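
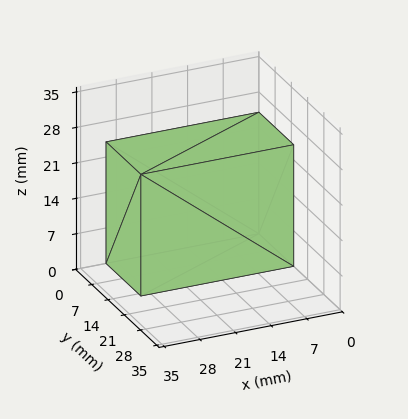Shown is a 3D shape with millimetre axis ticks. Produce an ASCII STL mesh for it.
Reading the render: the shape is a rectangular box, roughly 30 × 15 mm footprint and 24 mm tall (dimensions read to the nearest mm from the axis ticks). For the STL, each face is triangulated and given an outward normal.

solid part
  facet normal 0.0000 0.0000 -1.0000
    outer loop
      vertex 30.0 15.0 0.0
      vertex 30.0 0.0 0.0
      vertex 0.0 0.0 0.0
    endloop
  endfacet
  facet normal 0.0000 0.0000 -1.0000
    outer loop
      vertex 0.0 15.0 0.0
      vertex 30.0 15.0 0.0
      vertex 0.0 0.0 0.0
    endloop
  endfacet
  facet normal 0.0000 0.0000 1.0000
    outer loop
      vertex 0.0 0.0 24.0
      vertex 30.0 0.0 24.0
      vertex 30.0 15.0 24.0
    endloop
  endfacet
  facet normal 0.0000 0.0000 1.0000
    outer loop
      vertex 0.0 0.0 24.0
      vertex 30.0 15.0 24.0
      vertex 0.0 15.0 24.0
    endloop
  endfacet
  facet normal 0.0000 -1.0000 0.0000
    outer loop
      vertex 0.0 0.0 0.0
      vertex 30.0 0.0 0.0
      vertex 30.0 0.0 24.0
    endloop
  endfacet
  facet normal 0.0000 -1.0000 0.0000
    outer loop
      vertex 0.0 0.0 0.0
      vertex 30.0 0.0 24.0
      vertex 0.0 0.0 24.0
    endloop
  endfacet
  facet normal 0.0000 1.0000 0.0000
    outer loop
      vertex 30.0 15.0 24.0
      vertex 30.0 15.0 0.0
      vertex 0.0 15.0 0.0
    endloop
  endfacet
  facet normal 0.0000 1.0000 0.0000
    outer loop
      vertex 0.0 15.0 24.0
      vertex 30.0 15.0 24.0
      vertex 0.0 15.0 0.0
    endloop
  endfacet
  facet normal -1.0000 0.0000 0.0000
    outer loop
      vertex 0.0 15.0 24.0
      vertex 0.0 15.0 0.0
      vertex 0.0 0.0 0.0
    endloop
  endfacet
  facet normal -1.0000 0.0000 0.0000
    outer loop
      vertex 0.0 0.0 24.0
      vertex 0.0 15.0 24.0
      vertex 0.0 0.0 0.0
    endloop
  endfacet
  facet normal 1.0000 0.0000 0.0000
    outer loop
      vertex 30.0 0.0 0.0
      vertex 30.0 15.0 0.0
      vertex 30.0 15.0 24.0
    endloop
  endfacet
  facet normal 1.0000 0.0000 0.0000
    outer loop
      vertex 30.0 0.0 0.0
      vertex 30.0 15.0 24.0
      vertex 30.0 0.0 24.0
    endloop
  endfacet
endsolid part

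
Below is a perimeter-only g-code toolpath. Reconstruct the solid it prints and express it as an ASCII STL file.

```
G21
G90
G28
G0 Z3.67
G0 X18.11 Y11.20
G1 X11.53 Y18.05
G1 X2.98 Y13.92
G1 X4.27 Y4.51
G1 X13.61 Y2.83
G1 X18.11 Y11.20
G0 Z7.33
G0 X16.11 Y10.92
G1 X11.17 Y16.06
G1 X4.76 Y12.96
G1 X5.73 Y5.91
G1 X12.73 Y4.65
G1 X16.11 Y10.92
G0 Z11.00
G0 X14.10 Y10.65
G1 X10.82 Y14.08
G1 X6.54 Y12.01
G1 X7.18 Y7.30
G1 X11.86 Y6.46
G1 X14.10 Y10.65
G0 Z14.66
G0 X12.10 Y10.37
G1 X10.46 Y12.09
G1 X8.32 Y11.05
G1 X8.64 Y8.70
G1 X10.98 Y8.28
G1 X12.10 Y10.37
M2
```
solid part
  facet normal 0.0000 0.0000 -1.0000
    outer loop
      vertex 1.20 14.87 0.00
      vertex 11.89 20.04 0.00
      vertex 20.11 11.47 0.00
    endloop
  endfacet
  facet normal 0.0000 0.0000 -1.0000
    outer loop
      vertex 2.81 3.11 0.00
      vertex 1.20 14.87 0.00
      vertex 20.11 11.47 0.00
    endloop
  endfacet
  facet normal 0.0000 0.0000 -1.0000
    outer loop
      vertex 14.49 1.01 0.00
      vertex 2.81 3.11 0.00
      vertex 20.11 11.47 0.00
    endloop
  endfacet
  facet normal 0.6591 0.6322 0.4072
    outer loop
      vertex 20.11 11.47 0.00
      vertex 11.89 20.04 0.00
      vertex 10.10 10.10 18.33
    endloop
  endfacet
  facet normal -0.3977 0.8223 0.4071
    outer loop
      vertex 11.89 20.04 0.00
      vertex 1.20 14.87 0.00
      vertex 10.10 10.10 18.33
    endloop
  endfacet
  facet normal -0.9049 -0.1239 0.4071
    outer loop
      vertex 1.20 14.87 0.00
      vertex 2.81 3.11 0.00
      vertex 10.10 10.10 18.33
    endloop
  endfacet
  facet normal -0.1616 -0.8990 0.4071
    outer loop
      vertex 2.81 3.11 0.00
      vertex 14.49 1.01 0.00
      vertex 10.10 10.10 18.33
    endloop
  endfacet
  facet normal 0.8046 -0.4323 0.4071
    outer loop
      vertex 14.49 1.01 0.00
      vertex 20.11 11.47 0.00
      vertex 10.10 10.10 18.33
    endloop
  endfacet
endsolid part

The G0 Z moves step by Δz≈3.67 mm. The G1 loops shrink linearly with z, so the solid tapers from its base footprint up to z≈18.3. Closing with a flat bottom cap and the tapered top and triangulating gives 8 facets — a regular 5-sided pyramid, base circumscribed radius ≈ 10.1 mm, apex at z ≈ 18.3 mm.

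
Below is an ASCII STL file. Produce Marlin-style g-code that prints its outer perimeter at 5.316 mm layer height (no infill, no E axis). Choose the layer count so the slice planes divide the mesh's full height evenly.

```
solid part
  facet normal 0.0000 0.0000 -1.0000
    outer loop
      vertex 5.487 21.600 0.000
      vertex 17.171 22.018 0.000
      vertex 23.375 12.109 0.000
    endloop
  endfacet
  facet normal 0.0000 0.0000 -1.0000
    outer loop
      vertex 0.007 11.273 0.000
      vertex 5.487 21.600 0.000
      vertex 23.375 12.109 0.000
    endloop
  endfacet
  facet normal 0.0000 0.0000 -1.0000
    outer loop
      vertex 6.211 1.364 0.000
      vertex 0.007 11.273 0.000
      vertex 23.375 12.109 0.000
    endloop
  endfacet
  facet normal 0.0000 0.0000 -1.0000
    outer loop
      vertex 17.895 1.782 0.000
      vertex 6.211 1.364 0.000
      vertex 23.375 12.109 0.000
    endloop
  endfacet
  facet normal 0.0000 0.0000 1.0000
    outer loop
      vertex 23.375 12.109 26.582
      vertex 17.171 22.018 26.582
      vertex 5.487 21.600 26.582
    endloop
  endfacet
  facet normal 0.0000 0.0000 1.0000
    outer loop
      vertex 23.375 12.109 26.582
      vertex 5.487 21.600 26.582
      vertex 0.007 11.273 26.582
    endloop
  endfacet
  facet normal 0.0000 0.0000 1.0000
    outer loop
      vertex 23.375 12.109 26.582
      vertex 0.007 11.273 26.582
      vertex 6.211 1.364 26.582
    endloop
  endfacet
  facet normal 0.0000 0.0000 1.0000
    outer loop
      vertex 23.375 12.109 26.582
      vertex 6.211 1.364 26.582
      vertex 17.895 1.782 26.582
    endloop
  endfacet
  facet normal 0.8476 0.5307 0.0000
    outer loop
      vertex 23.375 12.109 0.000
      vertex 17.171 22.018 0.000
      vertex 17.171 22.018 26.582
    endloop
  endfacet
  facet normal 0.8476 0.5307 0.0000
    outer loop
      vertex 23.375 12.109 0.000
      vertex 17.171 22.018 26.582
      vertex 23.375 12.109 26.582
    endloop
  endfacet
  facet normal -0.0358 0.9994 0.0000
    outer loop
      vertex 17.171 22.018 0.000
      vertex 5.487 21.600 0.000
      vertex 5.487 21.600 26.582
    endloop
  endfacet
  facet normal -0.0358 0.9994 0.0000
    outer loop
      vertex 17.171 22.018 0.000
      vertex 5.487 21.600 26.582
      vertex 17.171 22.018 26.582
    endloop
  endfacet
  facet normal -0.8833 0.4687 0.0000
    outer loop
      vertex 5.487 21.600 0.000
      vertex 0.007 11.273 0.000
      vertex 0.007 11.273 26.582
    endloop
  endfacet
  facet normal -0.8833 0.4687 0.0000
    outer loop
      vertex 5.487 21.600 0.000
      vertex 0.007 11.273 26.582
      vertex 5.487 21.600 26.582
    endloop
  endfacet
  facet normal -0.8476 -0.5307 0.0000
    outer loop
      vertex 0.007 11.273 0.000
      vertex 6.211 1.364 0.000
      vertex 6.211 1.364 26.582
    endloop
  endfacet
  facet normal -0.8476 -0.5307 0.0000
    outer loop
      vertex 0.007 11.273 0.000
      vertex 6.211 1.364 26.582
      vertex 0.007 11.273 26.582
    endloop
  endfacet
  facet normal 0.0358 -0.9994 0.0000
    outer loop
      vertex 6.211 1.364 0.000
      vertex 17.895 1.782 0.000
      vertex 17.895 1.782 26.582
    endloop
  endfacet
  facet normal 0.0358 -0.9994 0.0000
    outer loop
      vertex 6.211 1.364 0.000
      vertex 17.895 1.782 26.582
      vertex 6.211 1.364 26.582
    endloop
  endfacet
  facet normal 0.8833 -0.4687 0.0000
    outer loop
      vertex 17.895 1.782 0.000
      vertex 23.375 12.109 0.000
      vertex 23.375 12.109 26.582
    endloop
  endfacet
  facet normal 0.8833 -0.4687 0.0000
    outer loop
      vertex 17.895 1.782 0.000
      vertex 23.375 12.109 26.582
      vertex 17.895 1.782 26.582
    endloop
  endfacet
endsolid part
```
; perimeter-only toolpath
G21 ; units = mm
G90 ; absolute positioning
G28 ; home
; layer 1
G0 Z5.316
G0 X23.375 Y12.109
G1 X17.171 Y22.018
G1 X5.487 Y21.600
G1 X0.007 Y11.273
G1 X6.211 Y1.364
G1 X17.895 Y1.782
G1 X23.375 Y12.109
; layer 2
G0 Z10.633
G0 X23.375 Y12.109
G1 X17.171 Y22.018
G1 X5.487 Y21.600
G1 X0.007 Y11.273
G1 X6.211 Y1.364
G1 X17.895 Y1.782
G1 X23.375 Y12.109
; layer 3
G0 Z15.949
G0 X23.375 Y12.109
G1 X17.171 Y22.018
G1 X5.487 Y21.600
G1 X0.007 Y11.273
G1 X6.211 Y1.364
G1 X17.895 Y1.782
G1 X23.375 Y12.109
; layer 4
G0 Z21.266
G0 X23.375 Y12.109
G1 X17.171 Y22.018
G1 X5.487 Y21.600
G1 X0.007 Y11.273
G1 X6.211 Y1.364
G1 X17.895 Y1.782
G1 X23.375 Y12.109
; layer 5
G0 Z26.582
G0 X23.375 Y12.109
G1 X17.171 Y22.018
G1 X5.487 Y21.600
G1 X0.007 Y11.273
G1 X6.211 Y1.364
G1 X17.895 Y1.782
G1 X23.375 Y12.109
M2 ; end

The solid is a regular 6-sided prism (a cylinder approximated with 6 flat sides), circumscribed radius ≈ 11.7 mm, height ≈ 26.6 mm. Slicing at Δz = 5.316 mm — 5 equal slices spanning the solid's height, so layer i sits at z = i·h/5 — gives 5 non-empty perimeters. Each is a 6-segment closed polygon; G0 lifts to the layer z and rapids to the start vertex, then G1 traces the edges.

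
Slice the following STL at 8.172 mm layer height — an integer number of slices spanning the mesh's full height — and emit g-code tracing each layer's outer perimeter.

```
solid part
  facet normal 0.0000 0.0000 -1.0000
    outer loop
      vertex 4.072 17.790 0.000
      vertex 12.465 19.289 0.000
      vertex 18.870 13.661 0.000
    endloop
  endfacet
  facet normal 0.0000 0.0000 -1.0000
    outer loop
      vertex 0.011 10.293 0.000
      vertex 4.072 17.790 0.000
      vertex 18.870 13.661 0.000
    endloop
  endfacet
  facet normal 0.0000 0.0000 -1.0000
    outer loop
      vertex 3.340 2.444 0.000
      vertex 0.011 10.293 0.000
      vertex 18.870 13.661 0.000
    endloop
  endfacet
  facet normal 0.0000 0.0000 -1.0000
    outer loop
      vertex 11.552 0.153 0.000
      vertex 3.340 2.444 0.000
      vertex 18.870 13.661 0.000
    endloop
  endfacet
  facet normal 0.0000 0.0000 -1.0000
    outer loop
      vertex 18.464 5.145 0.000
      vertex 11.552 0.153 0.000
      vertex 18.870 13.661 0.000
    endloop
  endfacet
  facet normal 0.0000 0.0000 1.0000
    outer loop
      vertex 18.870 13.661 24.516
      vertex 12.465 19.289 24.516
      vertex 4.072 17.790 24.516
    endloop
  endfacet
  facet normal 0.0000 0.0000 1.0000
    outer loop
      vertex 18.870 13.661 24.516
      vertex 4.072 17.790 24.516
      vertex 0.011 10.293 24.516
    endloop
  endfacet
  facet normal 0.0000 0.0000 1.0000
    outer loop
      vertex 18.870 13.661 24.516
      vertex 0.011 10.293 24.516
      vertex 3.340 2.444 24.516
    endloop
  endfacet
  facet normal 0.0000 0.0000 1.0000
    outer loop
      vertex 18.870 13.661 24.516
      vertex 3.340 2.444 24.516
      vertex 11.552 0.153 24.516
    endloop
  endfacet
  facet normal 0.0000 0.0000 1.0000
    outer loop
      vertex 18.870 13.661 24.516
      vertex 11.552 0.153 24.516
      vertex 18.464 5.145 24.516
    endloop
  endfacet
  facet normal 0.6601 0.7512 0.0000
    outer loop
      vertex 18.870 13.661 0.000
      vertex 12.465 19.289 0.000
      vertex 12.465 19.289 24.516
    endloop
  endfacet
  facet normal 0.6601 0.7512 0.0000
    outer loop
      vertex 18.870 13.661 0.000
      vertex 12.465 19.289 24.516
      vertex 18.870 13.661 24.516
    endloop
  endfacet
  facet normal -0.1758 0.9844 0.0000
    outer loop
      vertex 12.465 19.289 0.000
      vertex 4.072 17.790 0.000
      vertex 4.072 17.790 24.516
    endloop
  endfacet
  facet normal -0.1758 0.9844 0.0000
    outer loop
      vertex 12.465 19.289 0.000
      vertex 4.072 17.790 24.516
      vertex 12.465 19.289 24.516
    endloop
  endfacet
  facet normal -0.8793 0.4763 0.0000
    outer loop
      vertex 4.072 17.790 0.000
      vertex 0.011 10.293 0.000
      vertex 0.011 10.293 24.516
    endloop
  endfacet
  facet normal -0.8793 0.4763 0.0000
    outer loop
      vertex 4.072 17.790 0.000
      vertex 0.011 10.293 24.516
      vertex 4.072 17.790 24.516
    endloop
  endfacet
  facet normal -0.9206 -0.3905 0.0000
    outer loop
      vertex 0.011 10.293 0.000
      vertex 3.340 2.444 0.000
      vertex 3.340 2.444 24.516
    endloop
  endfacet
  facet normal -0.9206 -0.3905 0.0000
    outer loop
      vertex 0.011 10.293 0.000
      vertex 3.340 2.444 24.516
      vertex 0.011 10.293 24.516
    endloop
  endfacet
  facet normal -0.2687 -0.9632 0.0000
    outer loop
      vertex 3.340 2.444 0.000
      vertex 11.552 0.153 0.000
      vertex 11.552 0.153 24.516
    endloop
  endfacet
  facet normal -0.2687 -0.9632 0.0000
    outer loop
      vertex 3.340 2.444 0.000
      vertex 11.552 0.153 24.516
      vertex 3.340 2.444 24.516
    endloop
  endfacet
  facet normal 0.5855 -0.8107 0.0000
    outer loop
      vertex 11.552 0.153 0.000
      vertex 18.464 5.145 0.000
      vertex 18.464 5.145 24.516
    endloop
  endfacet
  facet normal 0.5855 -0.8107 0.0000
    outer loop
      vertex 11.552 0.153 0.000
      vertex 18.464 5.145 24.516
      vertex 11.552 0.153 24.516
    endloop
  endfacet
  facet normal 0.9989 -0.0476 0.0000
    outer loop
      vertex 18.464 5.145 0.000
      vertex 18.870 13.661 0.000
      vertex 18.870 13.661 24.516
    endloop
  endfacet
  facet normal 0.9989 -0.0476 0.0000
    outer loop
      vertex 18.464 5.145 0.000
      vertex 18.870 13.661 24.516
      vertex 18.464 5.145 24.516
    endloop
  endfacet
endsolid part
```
; perimeter-only toolpath
G21 ; units = mm
G90 ; absolute positioning
G28 ; home
; layer 1
G0 Z8.172
G0 X18.870 Y13.661
G1 X12.465 Y19.289
G1 X4.072 Y17.790
G1 X0.011 Y10.293
G1 X3.340 Y2.444
G1 X11.552 Y0.153
G1 X18.464 Y5.145
G1 X18.870 Y13.661
; layer 2
G0 Z16.344
G0 X18.870 Y13.661
G1 X12.465 Y19.289
G1 X4.072 Y17.790
G1 X0.011 Y10.293
G1 X3.340 Y2.444
G1 X11.552 Y0.153
G1 X18.464 Y5.145
G1 X18.870 Y13.661
; layer 3
G0 Z24.516
G0 X18.870 Y13.661
G1 X12.465 Y19.289
G1 X4.072 Y17.790
G1 X0.011 Y10.293
G1 X3.340 Y2.444
G1 X11.552 Y0.153
G1 X18.464 Y5.145
G1 X18.870 Y13.661
M2 ; end

The solid is a regular 7-sided prism (a cylinder approximated with 7 flat sides), circumscribed radius ≈ 9.82 mm, height ≈ 24.5 mm. Slicing at Δz = 8.172 mm — 3 equal slices spanning the solid's height, so layer i sits at z = i·h/3 — gives 3 non-empty perimeters. Each is a 7-segment closed polygon; G0 lifts to the layer z and rapids to the start vertex, then G1 traces the edges.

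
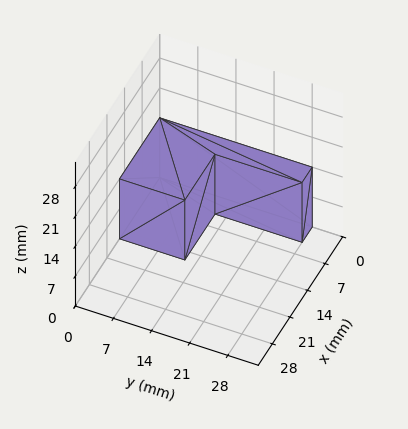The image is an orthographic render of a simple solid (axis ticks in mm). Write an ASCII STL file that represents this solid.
Reading the render: the shape is an L-shaped prism: outer 16 × 28 mm, arm thicknesses ≈ 12 mm (horizontal) and 4 mm (vertical), extruded 14 mm in z (dimensions read to the nearest mm from the axis ticks). For the STL, each face is triangulated and given an outward normal.

solid part
  facet normal 0.0000 0.0000 -1.0000
    outer loop
      vertex 16.0 12.0 0.0
      vertex 16.0 0.0 0.0
      vertex 0.0 0.0 0.0
    endloop
  endfacet
  facet normal 0.0000 0.0000 -1.0000
    outer loop
      vertex 4.0 12.0 0.0
      vertex 16.0 12.0 0.0
      vertex 0.0 0.0 0.0
    endloop
  endfacet
  facet normal 0.0000 0.0000 -1.0000
    outer loop
      vertex 4.0 28.0 0.0
      vertex 4.0 12.0 0.0
      vertex 0.0 0.0 0.0
    endloop
  endfacet
  facet normal 0.0000 0.0000 -1.0000
    outer loop
      vertex 0.0 28.0 0.0
      vertex 4.0 28.0 0.0
      vertex 0.0 0.0 0.0
    endloop
  endfacet
  facet normal 0.0000 0.0000 1.0000
    outer loop
      vertex 0.0 0.0 14.0
      vertex 16.0 0.0 14.0
      vertex 16.0 12.0 14.0
    endloop
  endfacet
  facet normal 0.0000 0.0000 1.0000
    outer loop
      vertex 0.0 0.0 14.0
      vertex 16.0 12.0 14.0
      vertex 4.0 12.0 14.0
    endloop
  endfacet
  facet normal 0.0000 0.0000 1.0000
    outer loop
      vertex 0.0 0.0 14.0
      vertex 4.0 12.0 14.0
      vertex 4.0 28.0 14.0
    endloop
  endfacet
  facet normal 0.0000 0.0000 1.0000
    outer loop
      vertex 0.0 0.0 14.0
      vertex 4.0 28.0 14.0
      vertex 0.0 28.0 14.0
    endloop
  endfacet
  facet normal 0.0000 -1.0000 0.0000
    outer loop
      vertex 0.0 0.0 0.0
      vertex 16.0 0.0 0.0
      vertex 16.0 0.0 14.0
    endloop
  endfacet
  facet normal 0.0000 -1.0000 0.0000
    outer loop
      vertex 0.0 0.0 0.0
      vertex 16.0 0.0 14.0
      vertex 0.0 0.0 14.0
    endloop
  endfacet
  facet normal 1.0000 0.0000 0.0000
    outer loop
      vertex 16.0 0.0 0.0
      vertex 16.0 12.0 0.0
      vertex 16.0 12.0 14.0
    endloop
  endfacet
  facet normal 1.0000 0.0000 0.0000
    outer loop
      vertex 16.0 0.0 0.0
      vertex 16.0 12.0 14.0
      vertex 16.0 0.0 14.0
    endloop
  endfacet
  facet normal 0.0000 1.0000 0.0000
    outer loop
      vertex 16.0 12.0 0.0
      vertex 4.0 12.0 0.0
      vertex 4.0 12.0 14.0
    endloop
  endfacet
  facet normal 0.0000 1.0000 0.0000
    outer loop
      vertex 16.0 12.0 0.0
      vertex 4.0 12.0 14.0
      vertex 16.0 12.0 14.0
    endloop
  endfacet
  facet normal 1.0000 0.0000 0.0000
    outer loop
      vertex 4.0 12.0 0.0
      vertex 4.0 28.0 0.0
      vertex 4.0 28.0 14.0
    endloop
  endfacet
  facet normal 1.0000 0.0000 0.0000
    outer loop
      vertex 4.0 12.0 0.0
      vertex 4.0 28.0 14.0
      vertex 4.0 12.0 14.0
    endloop
  endfacet
  facet normal 0.0000 1.0000 0.0000
    outer loop
      vertex 4.0 28.0 0.0
      vertex 0.0 28.0 0.0
      vertex 0.0 28.0 14.0
    endloop
  endfacet
  facet normal 0.0000 1.0000 0.0000
    outer loop
      vertex 4.0 28.0 0.0
      vertex 0.0 28.0 14.0
      vertex 4.0 28.0 14.0
    endloop
  endfacet
  facet normal -1.0000 0.0000 0.0000
    outer loop
      vertex 0.0 28.0 0.0
      vertex 0.0 0.0 0.0
      vertex 0.0 0.0 14.0
    endloop
  endfacet
  facet normal -1.0000 0.0000 0.0000
    outer loop
      vertex 0.0 28.0 0.0
      vertex 0.0 0.0 14.0
      vertex 0.0 28.0 14.0
    endloop
  endfacet
endsolid part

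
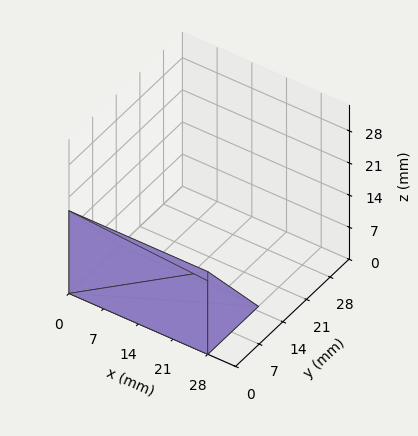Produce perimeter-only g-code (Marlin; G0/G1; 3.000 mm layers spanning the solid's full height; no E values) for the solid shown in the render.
Reading the render: the shape is a wedge (ramp): 28 × 15 mm base, rising to 18 mm along the y=0 edge and sloping linearly to z=0 at y=15 (dimensions read to the nearest mm from the axis ticks). For the g-code, the solid's height is divided into equal slices at the stated Δz and each level perimeter traced with G1 moves after a G0 lift.

; perimeter-only toolpath
G21 ; units = mm
G90 ; absolute positioning
G28 ; home
; layer 1
G0 Z3.000
G0 X0.000 Y0.000
G1 X28.000 Y0.000
G1 X28.000 Y12.500
G1 X0.000 Y12.500
G1 X0.000 Y0.000
; layer 2
G0 Z6.000
G0 X0.000 Y0.000
G1 X28.000 Y0.000
G1 X28.000 Y10.000
G1 X0.000 Y10.000
G1 X0.000 Y0.000
; layer 3
G0 Z9.000
G0 X0.000 Y0.000
G1 X28.000 Y0.000
G1 X28.000 Y7.500
G1 X0.000 Y7.500
G1 X0.000 Y0.000
; layer 4
G0 Z12.000
G0 X0.000 Y0.000
G1 X28.000 Y0.000
G1 X28.000 Y5.000
G1 X0.000 Y5.000
G1 X0.000 Y0.000
; layer 5
G0 Z15.000
G0 X0.000 Y0.000
G1 X28.000 Y0.000
G1 X28.000 Y2.500
G1 X0.000 Y2.500
G1 X0.000 Y0.000
M2 ; end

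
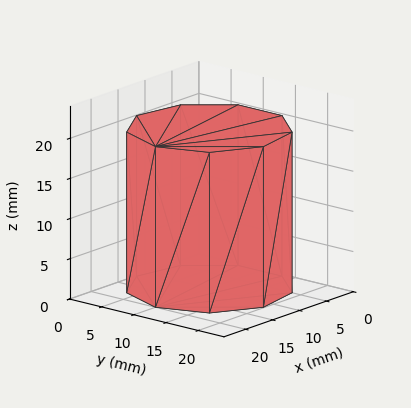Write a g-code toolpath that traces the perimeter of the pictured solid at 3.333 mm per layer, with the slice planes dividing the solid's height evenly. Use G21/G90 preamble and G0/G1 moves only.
Reading the render: the shape is a regular 9-sided prism (a cylinder approximated with 9 flat sides), circumscribed radius ≈ 10 mm, height ≈ 20 mm (dimensions read to the nearest mm from the axis ticks). For the g-code, the solid's height is divided into equal slices at the stated Δz and each level perimeter traced with G1 moves after a G0 lift.

; perimeter-only toolpath
G21 ; units = mm
G90 ; absolute positioning
G28 ; home
; layer 1
G0 Z3.333
G0 X20.000 Y10.000
G1 X17.660 Y16.428
G1 X11.736 Y19.848
G1 X5.000 Y18.660
G1 X0.603 Y13.420
G1 X0.603 Y6.580
G1 X5.000 Y1.340
G1 X11.736 Y0.152
G1 X17.660 Y3.572
G1 X20.000 Y10.000
; layer 2
G0 Z6.667
G0 X20.000 Y10.000
G1 X17.660 Y16.428
G1 X11.736 Y19.848
G1 X5.000 Y18.660
G1 X0.603 Y13.420
G1 X0.603 Y6.580
G1 X5.000 Y1.340
G1 X11.736 Y0.152
G1 X17.660 Y3.572
G1 X20.000 Y10.000
; layer 3
G0 Z10.000
G0 X20.000 Y10.000
G1 X17.660 Y16.428
G1 X11.736 Y19.848
G1 X5.000 Y18.660
G1 X0.603 Y13.420
G1 X0.603 Y6.580
G1 X5.000 Y1.340
G1 X11.736 Y0.152
G1 X17.660 Y3.572
G1 X20.000 Y10.000
; layer 4
G0 Z13.333
G0 X20.000 Y10.000
G1 X17.660 Y16.428
G1 X11.736 Y19.848
G1 X5.000 Y18.660
G1 X0.603 Y13.420
G1 X0.603 Y6.580
G1 X5.000 Y1.340
G1 X11.736 Y0.152
G1 X17.660 Y3.572
G1 X20.000 Y10.000
; layer 5
G0 Z16.667
G0 X20.000 Y10.000
G1 X17.660 Y16.428
G1 X11.736 Y19.848
G1 X5.000 Y18.660
G1 X0.603 Y13.420
G1 X0.603 Y6.580
G1 X5.000 Y1.340
G1 X11.736 Y0.152
G1 X17.660 Y3.572
G1 X20.000 Y10.000
; layer 6
G0 Z20.000
G0 X20.000 Y10.000
G1 X17.660 Y16.428
G1 X11.736 Y19.848
G1 X5.000 Y18.660
G1 X0.603 Y13.420
G1 X0.603 Y6.580
G1 X5.000 Y1.340
G1 X11.736 Y0.152
G1 X17.660 Y3.572
G1 X20.000 Y10.000
M2 ; end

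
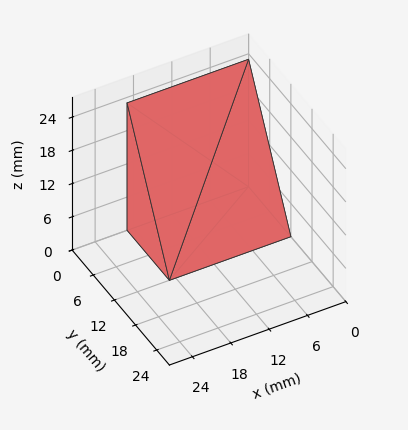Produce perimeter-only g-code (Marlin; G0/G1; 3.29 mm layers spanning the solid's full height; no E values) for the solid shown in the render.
Reading the render: the shape is a wedge (ramp): 19 × 12 mm base, rising to 23 mm along the y=0 edge and sloping linearly to z=0 at y=12 (dimensions read to the nearest mm from the axis ticks). For the g-code, the solid's height is divided into equal slices at the stated Δz and each level perimeter traced with G1 moves after a G0 lift.

; perimeter-only toolpath
G21 ; units = mm
G90 ; absolute positioning
G28 ; home
; layer 1
G0 Z3.29
G0 X0.00 Y0.00
G1 X19.00 Y0.00
G1 X19.00 Y10.29
G1 X0.00 Y10.29
G1 X0.00 Y0.00
; layer 2
G0 Z6.57
G0 X0.00 Y0.00
G1 X19.00 Y0.00
G1 X19.00 Y8.57
G1 X0.00 Y8.57
G1 X0.00 Y0.00
; layer 3
G0 Z9.86
G0 X0.00 Y0.00
G1 X19.00 Y0.00
G1 X19.00 Y6.86
G1 X0.00 Y6.86
G1 X0.00 Y0.00
; layer 4
G0 Z13.14
G0 X0.00 Y0.00
G1 X19.00 Y0.00
G1 X19.00 Y5.14
G1 X0.00 Y5.14
G1 X0.00 Y0.00
; layer 5
G0 Z16.43
G0 X0.00 Y0.00
G1 X19.00 Y0.00
G1 X19.00 Y3.43
G1 X0.00 Y3.43
G1 X0.00 Y0.00
; layer 6
G0 Z19.71
G0 X0.00 Y0.00
G1 X19.00 Y0.00
G1 X19.00 Y1.71
G1 X0.00 Y1.71
G1 X0.00 Y0.00
M2 ; end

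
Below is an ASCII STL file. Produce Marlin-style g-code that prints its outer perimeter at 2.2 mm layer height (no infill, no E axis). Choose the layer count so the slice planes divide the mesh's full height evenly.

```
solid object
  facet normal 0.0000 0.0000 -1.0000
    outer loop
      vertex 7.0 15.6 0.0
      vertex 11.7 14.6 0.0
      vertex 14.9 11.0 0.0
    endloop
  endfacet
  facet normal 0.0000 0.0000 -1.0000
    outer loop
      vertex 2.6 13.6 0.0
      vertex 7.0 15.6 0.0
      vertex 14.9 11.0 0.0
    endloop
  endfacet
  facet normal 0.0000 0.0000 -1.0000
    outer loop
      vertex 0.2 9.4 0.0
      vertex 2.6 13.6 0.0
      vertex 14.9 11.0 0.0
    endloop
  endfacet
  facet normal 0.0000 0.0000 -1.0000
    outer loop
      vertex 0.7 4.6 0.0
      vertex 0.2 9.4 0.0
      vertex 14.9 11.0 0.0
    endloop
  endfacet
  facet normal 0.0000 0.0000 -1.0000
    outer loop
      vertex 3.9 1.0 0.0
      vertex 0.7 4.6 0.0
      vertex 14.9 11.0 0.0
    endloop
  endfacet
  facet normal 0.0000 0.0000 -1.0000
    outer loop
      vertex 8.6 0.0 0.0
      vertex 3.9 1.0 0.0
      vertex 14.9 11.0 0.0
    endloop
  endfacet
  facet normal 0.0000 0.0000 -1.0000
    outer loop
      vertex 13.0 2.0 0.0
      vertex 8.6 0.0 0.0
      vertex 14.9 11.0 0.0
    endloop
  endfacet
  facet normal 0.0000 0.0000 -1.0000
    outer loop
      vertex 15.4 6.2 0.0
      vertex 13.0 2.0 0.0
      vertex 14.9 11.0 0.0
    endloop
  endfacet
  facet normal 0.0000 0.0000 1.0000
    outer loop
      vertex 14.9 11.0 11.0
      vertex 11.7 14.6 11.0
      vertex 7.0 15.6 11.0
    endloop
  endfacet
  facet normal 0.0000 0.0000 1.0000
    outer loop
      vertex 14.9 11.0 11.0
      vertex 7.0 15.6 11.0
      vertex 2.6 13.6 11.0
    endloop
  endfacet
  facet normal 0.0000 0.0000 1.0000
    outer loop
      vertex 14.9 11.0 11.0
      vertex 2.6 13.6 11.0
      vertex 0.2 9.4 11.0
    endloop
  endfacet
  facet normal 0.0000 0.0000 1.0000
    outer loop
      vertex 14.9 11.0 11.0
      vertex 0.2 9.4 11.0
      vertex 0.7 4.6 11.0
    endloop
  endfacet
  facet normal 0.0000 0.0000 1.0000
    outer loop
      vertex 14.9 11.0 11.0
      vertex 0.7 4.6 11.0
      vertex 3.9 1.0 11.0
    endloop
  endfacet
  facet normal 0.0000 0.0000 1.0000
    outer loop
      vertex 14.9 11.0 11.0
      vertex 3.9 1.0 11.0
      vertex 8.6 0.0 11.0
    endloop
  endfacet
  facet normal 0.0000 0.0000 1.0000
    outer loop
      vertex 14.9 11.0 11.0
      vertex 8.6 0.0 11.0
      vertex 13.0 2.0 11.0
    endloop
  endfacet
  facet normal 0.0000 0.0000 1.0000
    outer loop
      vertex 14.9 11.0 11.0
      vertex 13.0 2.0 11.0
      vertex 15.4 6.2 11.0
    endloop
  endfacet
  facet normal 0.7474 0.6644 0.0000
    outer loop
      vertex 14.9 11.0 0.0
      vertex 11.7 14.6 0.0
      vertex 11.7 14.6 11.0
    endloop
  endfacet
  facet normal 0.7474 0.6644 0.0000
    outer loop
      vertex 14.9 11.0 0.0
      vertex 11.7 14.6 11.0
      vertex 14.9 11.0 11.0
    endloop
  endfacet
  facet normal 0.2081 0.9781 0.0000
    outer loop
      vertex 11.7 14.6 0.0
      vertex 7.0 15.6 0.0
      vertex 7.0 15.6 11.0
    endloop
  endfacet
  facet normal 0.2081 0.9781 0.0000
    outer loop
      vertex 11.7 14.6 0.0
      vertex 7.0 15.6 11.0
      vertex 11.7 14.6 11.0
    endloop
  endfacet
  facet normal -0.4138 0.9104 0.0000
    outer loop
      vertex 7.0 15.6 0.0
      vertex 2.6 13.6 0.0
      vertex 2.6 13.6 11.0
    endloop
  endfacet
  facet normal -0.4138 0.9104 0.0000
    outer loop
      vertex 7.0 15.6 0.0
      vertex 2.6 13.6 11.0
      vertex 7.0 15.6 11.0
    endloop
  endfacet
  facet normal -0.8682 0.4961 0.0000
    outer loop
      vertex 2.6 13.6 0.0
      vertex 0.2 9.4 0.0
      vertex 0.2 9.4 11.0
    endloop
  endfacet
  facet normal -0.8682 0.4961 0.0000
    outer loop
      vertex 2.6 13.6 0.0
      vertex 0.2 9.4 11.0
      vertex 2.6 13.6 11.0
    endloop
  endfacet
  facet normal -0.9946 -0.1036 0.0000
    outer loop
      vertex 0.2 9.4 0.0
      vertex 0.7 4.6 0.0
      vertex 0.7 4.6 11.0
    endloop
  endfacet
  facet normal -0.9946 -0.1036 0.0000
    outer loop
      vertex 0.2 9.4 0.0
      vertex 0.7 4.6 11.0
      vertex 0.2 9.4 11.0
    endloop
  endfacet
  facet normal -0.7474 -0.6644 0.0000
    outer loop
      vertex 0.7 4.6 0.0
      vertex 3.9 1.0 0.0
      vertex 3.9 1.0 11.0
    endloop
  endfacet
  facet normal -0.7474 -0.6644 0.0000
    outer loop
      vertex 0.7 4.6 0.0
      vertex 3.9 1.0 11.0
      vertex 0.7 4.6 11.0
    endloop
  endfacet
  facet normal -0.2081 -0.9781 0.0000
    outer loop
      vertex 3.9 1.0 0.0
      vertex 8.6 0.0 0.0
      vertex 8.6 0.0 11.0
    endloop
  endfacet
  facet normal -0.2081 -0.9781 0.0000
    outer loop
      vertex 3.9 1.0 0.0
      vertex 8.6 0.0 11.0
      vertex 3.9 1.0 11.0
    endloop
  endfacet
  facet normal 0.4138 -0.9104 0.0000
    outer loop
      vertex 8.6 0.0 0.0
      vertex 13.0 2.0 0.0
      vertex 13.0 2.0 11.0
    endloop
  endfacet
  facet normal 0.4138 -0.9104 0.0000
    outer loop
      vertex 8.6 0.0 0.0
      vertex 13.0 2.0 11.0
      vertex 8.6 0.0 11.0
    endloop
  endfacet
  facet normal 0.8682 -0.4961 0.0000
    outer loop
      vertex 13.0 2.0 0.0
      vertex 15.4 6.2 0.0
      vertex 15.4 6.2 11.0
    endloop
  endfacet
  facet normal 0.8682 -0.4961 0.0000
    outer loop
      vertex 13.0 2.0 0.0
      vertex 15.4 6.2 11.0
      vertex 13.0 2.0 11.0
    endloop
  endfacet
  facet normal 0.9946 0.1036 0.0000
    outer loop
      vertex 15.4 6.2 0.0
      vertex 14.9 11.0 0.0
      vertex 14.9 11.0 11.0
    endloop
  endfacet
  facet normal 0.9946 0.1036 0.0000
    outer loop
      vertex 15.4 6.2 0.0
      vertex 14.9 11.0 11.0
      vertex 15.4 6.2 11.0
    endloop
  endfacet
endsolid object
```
; perimeter-only toolpath
G21 ; units = mm
G90 ; absolute positioning
G28 ; home
; layer 1
G0 Z2.2
G0 X14.9 Y11.0
G1 X11.7 Y14.6
G1 X7.0 Y15.6
G1 X2.6 Y13.6
G1 X0.2 Y9.4
G1 X0.7 Y4.6
G1 X3.9 Y1.0
G1 X8.6 Y0.0
G1 X13.0 Y2.0
G1 X15.4 Y6.2
G1 X14.9 Y11.0
; layer 2
G0 Z4.4
G0 X14.9 Y11.0
G1 X11.7 Y14.6
G1 X7.0 Y15.6
G1 X2.6 Y13.6
G1 X0.2 Y9.4
G1 X0.7 Y4.6
G1 X3.9 Y1.0
G1 X8.6 Y0.0
G1 X13.0 Y2.0
G1 X15.4 Y6.2
G1 X14.9 Y11.0
; layer 3
G0 Z6.6
G0 X14.9 Y11.0
G1 X11.7 Y14.6
G1 X7.0 Y15.6
G1 X2.6 Y13.6
G1 X0.2 Y9.4
G1 X0.7 Y4.6
G1 X3.9 Y1.0
G1 X8.6 Y0.0
G1 X13.0 Y2.0
G1 X15.4 Y6.2
G1 X14.9 Y11.0
; layer 4
G0 Z8.8
G0 X14.9 Y11.0
G1 X11.7 Y14.6
G1 X7.0 Y15.6
G1 X2.6 Y13.6
G1 X0.2 Y9.4
G1 X0.7 Y4.6
G1 X3.9 Y1.0
G1 X8.6 Y0.0
G1 X13.0 Y2.0
G1 X15.4 Y6.2
G1 X14.9 Y11.0
; layer 5
G0 Z11.0
G0 X14.9 Y11.0
G1 X11.7 Y14.6
G1 X7.0 Y15.6
G1 X2.6 Y13.6
G1 X0.2 Y9.4
G1 X0.7 Y4.6
G1 X3.9 Y1.0
G1 X8.6 Y0.0
G1 X13.0 Y2.0
G1 X15.4 Y6.2
G1 X14.9 Y11.0
M2 ; end

The solid is a regular 10-sided prism (a cylinder approximated with 10 flat sides), circumscribed radius ≈ 7.8 mm, height ≈ 11 mm. Slicing at Δz = 2.2 mm — 5 equal slices spanning the solid's height, so layer i sits at z = i·h/5 — gives 5 non-empty perimeters. Each is a 10-segment closed polygon; G0 lifts to the layer z and rapids to the start vertex, then G1 traces the edges.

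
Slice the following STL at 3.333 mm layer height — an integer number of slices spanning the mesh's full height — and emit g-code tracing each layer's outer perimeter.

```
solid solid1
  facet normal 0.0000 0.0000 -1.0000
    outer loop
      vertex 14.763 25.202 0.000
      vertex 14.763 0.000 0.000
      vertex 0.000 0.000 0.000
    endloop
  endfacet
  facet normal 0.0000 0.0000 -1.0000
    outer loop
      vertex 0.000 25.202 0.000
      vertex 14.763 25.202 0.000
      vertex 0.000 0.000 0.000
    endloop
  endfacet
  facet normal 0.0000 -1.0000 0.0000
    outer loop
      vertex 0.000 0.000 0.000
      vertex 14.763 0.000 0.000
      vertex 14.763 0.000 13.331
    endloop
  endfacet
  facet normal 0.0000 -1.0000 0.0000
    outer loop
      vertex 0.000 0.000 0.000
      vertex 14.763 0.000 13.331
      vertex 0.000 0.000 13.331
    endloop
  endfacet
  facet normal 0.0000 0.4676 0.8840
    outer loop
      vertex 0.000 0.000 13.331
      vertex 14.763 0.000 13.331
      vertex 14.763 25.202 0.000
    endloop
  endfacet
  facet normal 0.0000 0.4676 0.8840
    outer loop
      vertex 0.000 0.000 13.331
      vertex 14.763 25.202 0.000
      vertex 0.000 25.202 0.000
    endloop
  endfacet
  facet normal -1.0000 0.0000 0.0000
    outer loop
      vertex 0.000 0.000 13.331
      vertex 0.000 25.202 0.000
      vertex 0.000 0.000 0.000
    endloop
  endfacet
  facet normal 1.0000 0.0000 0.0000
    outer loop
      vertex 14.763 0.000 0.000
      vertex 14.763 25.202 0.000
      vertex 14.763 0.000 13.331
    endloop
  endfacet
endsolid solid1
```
; perimeter-only toolpath
G21 ; units = mm
G90 ; absolute positioning
G28 ; home
; layer 1
G0 Z3.333
G0 X0.000 Y0.000
G1 X14.763 Y0.000
G1 X14.763 Y18.902
G1 X0.000 Y18.902
G1 X0.000 Y0.000
; layer 2
G0 Z6.665
G0 X0.000 Y0.000
G1 X14.763 Y0.000
G1 X14.763 Y12.601
G1 X0.000 Y12.601
G1 X0.000 Y0.000
; layer 3
G0 Z9.998
G0 X0.000 Y0.000
G1 X14.763 Y0.000
G1 X14.763 Y6.301
G1 X0.000 Y6.301
G1 X0.000 Y0.000
M2 ; end

The solid is a wedge (ramp): 14.8 × 25.2 mm base, rising to 13.3 mm along the y=0 edge and sloping linearly to z=0 at y=25.2. Slicing at Δz = 3.333 mm — 4 equal slices spanning the solid's height, so layer i sits at z = i·h/4 — gives 3 non-empty perimeters. Each is a 4-segment closed polygon; G0 lifts to the layer z and rapids to the start vertex, then G1 traces the edges. The cross-section shrinks linearly with z (the slice at the apex is degenerate and omitted).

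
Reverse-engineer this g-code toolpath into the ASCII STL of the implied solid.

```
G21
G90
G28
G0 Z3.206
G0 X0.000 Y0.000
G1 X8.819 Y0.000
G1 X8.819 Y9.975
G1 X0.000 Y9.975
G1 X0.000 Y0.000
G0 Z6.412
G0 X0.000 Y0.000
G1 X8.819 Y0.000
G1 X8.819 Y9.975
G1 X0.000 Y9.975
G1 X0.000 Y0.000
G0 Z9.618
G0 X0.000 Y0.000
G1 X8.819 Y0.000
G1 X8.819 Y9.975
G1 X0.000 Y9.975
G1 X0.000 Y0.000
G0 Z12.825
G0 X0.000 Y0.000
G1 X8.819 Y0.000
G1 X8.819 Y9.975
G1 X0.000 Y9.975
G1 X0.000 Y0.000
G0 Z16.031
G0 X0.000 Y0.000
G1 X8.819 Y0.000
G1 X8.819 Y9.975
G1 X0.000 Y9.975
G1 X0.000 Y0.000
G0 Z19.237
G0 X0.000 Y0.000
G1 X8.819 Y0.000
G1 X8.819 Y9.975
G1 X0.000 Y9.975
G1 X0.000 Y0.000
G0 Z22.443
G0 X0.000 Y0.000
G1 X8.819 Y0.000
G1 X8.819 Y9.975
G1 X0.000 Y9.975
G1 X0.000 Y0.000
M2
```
solid part
  facet normal 0.0000 0.0000 -1.0000
    outer loop
      vertex 8.819 9.975 0.000
      vertex 8.819 0.000 0.000
      vertex 0.000 0.000 0.000
    endloop
  endfacet
  facet normal 0.0000 0.0000 -1.0000
    outer loop
      vertex 0.000 9.975 0.000
      vertex 8.819 9.975 0.000
      vertex 0.000 0.000 0.000
    endloop
  endfacet
  facet normal 0.0000 0.0000 1.0000
    outer loop
      vertex 0.000 0.000 22.443
      vertex 8.819 0.000 22.443
      vertex 8.819 9.975 22.443
    endloop
  endfacet
  facet normal 0.0000 0.0000 1.0000
    outer loop
      vertex 0.000 0.000 22.443
      vertex 8.819 9.975 22.443
      vertex 0.000 9.975 22.443
    endloop
  endfacet
  facet normal 0.0000 -1.0000 0.0000
    outer loop
      vertex 0.000 0.000 0.000
      vertex 8.819 0.000 0.000
      vertex 8.819 0.000 22.443
    endloop
  endfacet
  facet normal 0.0000 -1.0000 0.0000
    outer loop
      vertex 0.000 0.000 0.000
      vertex 8.819 0.000 22.443
      vertex 0.000 0.000 22.443
    endloop
  endfacet
  facet normal 0.0000 1.0000 0.0000
    outer loop
      vertex 8.819 9.975 22.443
      vertex 8.819 9.975 0.000
      vertex 0.000 9.975 0.000
    endloop
  endfacet
  facet normal 0.0000 1.0000 0.0000
    outer loop
      vertex 0.000 9.975 22.443
      vertex 8.819 9.975 22.443
      vertex 0.000 9.975 0.000
    endloop
  endfacet
  facet normal -1.0000 0.0000 0.0000
    outer loop
      vertex 0.000 9.975 22.443
      vertex 0.000 9.975 0.000
      vertex 0.000 0.000 0.000
    endloop
  endfacet
  facet normal -1.0000 0.0000 0.0000
    outer loop
      vertex 0.000 0.000 22.443
      vertex 0.000 9.975 22.443
      vertex 0.000 0.000 0.000
    endloop
  endfacet
  facet normal 1.0000 0.0000 0.0000
    outer loop
      vertex 8.819 0.000 0.000
      vertex 8.819 9.975 0.000
      vertex 8.819 9.975 22.443
    endloop
  endfacet
  facet normal 1.0000 0.0000 0.0000
    outer loop
      vertex 8.819 0.000 0.000
      vertex 8.819 9.975 22.443
      vertex 8.819 0.000 22.443
    endloop
  endfacet
endsolid part

The G0 Z moves step by Δz≈3.206 mm. Every layer's G1 loop is the same polygon, so the solid is a straight extrusion of it from z=0 to z≈22.4. Closing with flat bottom and top caps and triangulating gives 12 facets — a rectangular box, roughly 8.82 × 9.97 mm footprint and 22.4 mm tall.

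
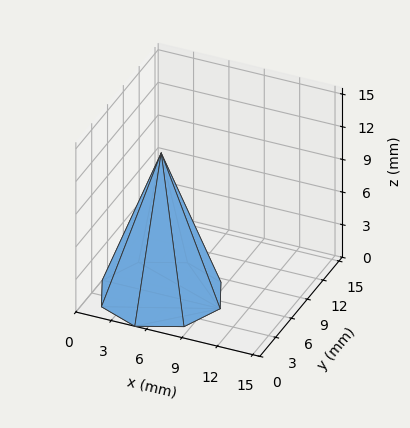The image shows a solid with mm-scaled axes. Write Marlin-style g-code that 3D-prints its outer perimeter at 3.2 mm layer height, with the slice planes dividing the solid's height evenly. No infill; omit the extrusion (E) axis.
Reading the render: the shape is a regular 8-sided pyramid, base circumscribed radius ≈ 5 mm, apex at z ≈ 13 mm (dimensions read to the nearest mm from the axis ticks). For the g-code, the solid's height is divided into equal slices at the stated Δz and each level perimeter traced with G1 moves after a G0 lift.

; perimeter-only toolpath
G21 ; units = mm
G90 ; absolute positioning
G28 ; home
; layer 1
G0 Z3.2
G0 X8.8 Y5.0
G1 X7.6 Y7.6
G1 X5.0 Y8.8
G1 X2.4 Y7.6
G1 X1.2 Y5.0
G1 X2.4 Y2.4
G1 X5.0 Y1.2
G1 X7.6 Y2.4
G1 X8.8 Y5.0
; layer 2
G0 Z6.5
G0 X7.5 Y5.0
G1 X6.8 Y6.8
G1 X5.0 Y7.5
G1 X3.2 Y6.8
G1 X2.5 Y5.0
G1 X3.2 Y3.2
G1 X5.0 Y2.5
G1 X6.8 Y3.2
G1 X7.5 Y5.0
; layer 3
G0 Z9.8
G0 X6.2 Y5.0
G1 X5.9 Y5.9
G1 X5.0 Y6.2
G1 X4.1 Y5.9
G1 X3.8 Y5.0
G1 X4.1 Y4.1
G1 X5.0 Y3.8
G1 X5.9 Y4.1
G1 X6.2 Y5.0
M2 ; end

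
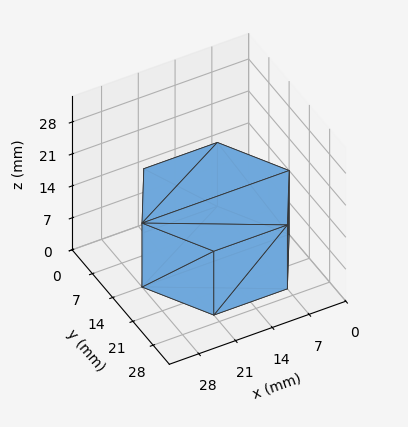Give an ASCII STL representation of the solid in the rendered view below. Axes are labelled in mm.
Reading the render: the shape is a regular 6-sided prism (a cylinder approximated with 6 flat sides), circumscribed radius ≈ 14 mm, height ≈ 14 mm (dimensions read to the nearest mm from the axis ticks). For the STL, each face is triangulated and given an outward normal.

solid part
  facet normal 0.0000 0.0000 -1.0000
    outer loop
      vertex 7.0 26.1 0.0
      vertex 21.0 26.1 0.0
      vertex 28.0 14.0 0.0
    endloop
  endfacet
  facet normal 0.0000 0.0000 -1.0000
    outer loop
      vertex 0.0 14.0 0.0
      vertex 7.0 26.1 0.0
      vertex 28.0 14.0 0.0
    endloop
  endfacet
  facet normal 0.0000 0.0000 -1.0000
    outer loop
      vertex 7.0 1.9 0.0
      vertex 0.0 14.0 0.0
      vertex 28.0 14.0 0.0
    endloop
  endfacet
  facet normal 0.0000 0.0000 -1.0000
    outer loop
      vertex 21.0 1.9 0.0
      vertex 7.0 1.9 0.0
      vertex 28.0 14.0 0.0
    endloop
  endfacet
  facet normal 0.0000 0.0000 1.0000
    outer loop
      vertex 28.0 14.0 14.0
      vertex 21.0 26.1 14.0
      vertex 7.0 26.1 14.0
    endloop
  endfacet
  facet normal 0.0000 0.0000 1.0000
    outer loop
      vertex 28.0 14.0 14.0
      vertex 7.0 26.1 14.0
      vertex 0.0 14.0 14.0
    endloop
  endfacet
  facet normal 0.0000 0.0000 1.0000
    outer loop
      vertex 28.0 14.0 14.0
      vertex 0.0 14.0 14.0
      vertex 7.0 1.9 14.0
    endloop
  endfacet
  facet normal 0.0000 0.0000 1.0000
    outer loop
      vertex 28.0 14.0 14.0
      vertex 7.0 1.9 14.0
      vertex 21.0 1.9 14.0
    endloop
  endfacet
  facet normal 0.8656 0.5008 0.0000
    outer loop
      vertex 28.0 14.0 0.0
      vertex 21.0 26.1 0.0
      vertex 21.0 26.1 14.0
    endloop
  endfacet
  facet normal 0.8656 0.5008 0.0000
    outer loop
      vertex 28.0 14.0 0.0
      vertex 21.0 26.1 14.0
      vertex 28.0 14.0 14.0
    endloop
  endfacet
  facet normal 0.0000 1.0000 0.0000
    outer loop
      vertex 21.0 26.1 0.0
      vertex 7.0 26.1 0.0
      vertex 7.0 26.1 14.0
    endloop
  endfacet
  facet normal 0.0000 1.0000 0.0000
    outer loop
      vertex 21.0 26.1 0.0
      vertex 7.0 26.1 14.0
      vertex 21.0 26.1 14.0
    endloop
  endfacet
  facet normal -0.8656 0.5008 0.0000
    outer loop
      vertex 7.0 26.1 0.0
      vertex 0.0 14.0 0.0
      vertex 0.0 14.0 14.0
    endloop
  endfacet
  facet normal -0.8656 0.5008 0.0000
    outer loop
      vertex 7.0 26.1 0.0
      vertex 0.0 14.0 14.0
      vertex 7.0 26.1 14.0
    endloop
  endfacet
  facet normal -0.8656 -0.5008 0.0000
    outer loop
      vertex 0.0 14.0 0.0
      vertex 7.0 1.9 0.0
      vertex 7.0 1.9 14.0
    endloop
  endfacet
  facet normal -0.8656 -0.5008 0.0000
    outer loop
      vertex 0.0 14.0 0.0
      vertex 7.0 1.9 14.0
      vertex 0.0 14.0 14.0
    endloop
  endfacet
  facet normal 0.0000 -1.0000 0.0000
    outer loop
      vertex 7.0 1.9 0.0
      vertex 21.0 1.9 0.0
      vertex 21.0 1.9 14.0
    endloop
  endfacet
  facet normal 0.0000 -1.0000 0.0000
    outer loop
      vertex 7.0 1.9 0.0
      vertex 21.0 1.9 14.0
      vertex 7.0 1.9 14.0
    endloop
  endfacet
  facet normal 0.8656 -0.5008 0.0000
    outer loop
      vertex 21.0 1.9 0.0
      vertex 28.0 14.0 0.0
      vertex 28.0 14.0 14.0
    endloop
  endfacet
  facet normal 0.8656 -0.5008 0.0000
    outer loop
      vertex 21.0 1.9 0.0
      vertex 28.0 14.0 14.0
      vertex 21.0 1.9 14.0
    endloop
  endfacet
endsolid part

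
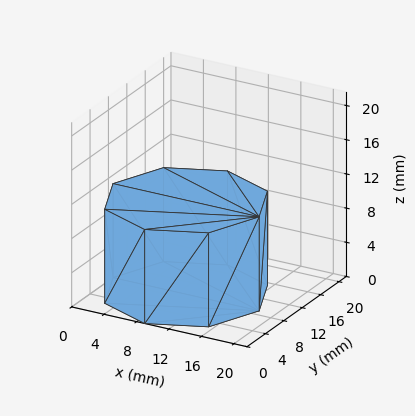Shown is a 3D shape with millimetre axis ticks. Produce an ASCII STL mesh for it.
Reading the render: the shape is a regular 8-sided prism (a cylinder approximated with 8 flat sides), circumscribed radius ≈ 9 mm, height ≈ 11 mm (dimensions read to the nearest mm from the axis ticks). For the STL, each face is triangulated and given an outward normal.

solid part
  facet normal 0.0000 0.0000 -1.0000
    outer loop
      vertex 9.0 18.0 0.0
      vertex 15.4 15.4 0.0
      vertex 18.0 9.0 0.0
    endloop
  endfacet
  facet normal 0.0000 0.0000 -1.0000
    outer loop
      vertex 2.6 15.4 0.0
      vertex 9.0 18.0 0.0
      vertex 18.0 9.0 0.0
    endloop
  endfacet
  facet normal 0.0000 0.0000 -1.0000
    outer loop
      vertex 0.0 9.0 0.0
      vertex 2.6 15.4 0.0
      vertex 18.0 9.0 0.0
    endloop
  endfacet
  facet normal 0.0000 0.0000 -1.0000
    outer loop
      vertex 2.6 2.6 0.0
      vertex 0.0 9.0 0.0
      vertex 18.0 9.0 0.0
    endloop
  endfacet
  facet normal 0.0000 0.0000 -1.0000
    outer loop
      vertex 9.0 0.0 0.0
      vertex 2.6 2.6 0.0
      vertex 18.0 9.0 0.0
    endloop
  endfacet
  facet normal 0.0000 0.0000 -1.0000
    outer loop
      vertex 15.4 2.6 0.0
      vertex 9.0 0.0 0.0
      vertex 18.0 9.0 0.0
    endloop
  endfacet
  facet normal 0.0000 0.0000 1.0000
    outer loop
      vertex 18.0 9.0 11.0
      vertex 15.4 15.4 11.0
      vertex 9.0 18.0 11.0
    endloop
  endfacet
  facet normal 0.0000 0.0000 1.0000
    outer loop
      vertex 18.0 9.0 11.0
      vertex 9.0 18.0 11.0
      vertex 2.6 15.4 11.0
    endloop
  endfacet
  facet normal 0.0000 0.0000 1.0000
    outer loop
      vertex 18.0 9.0 11.0
      vertex 2.6 15.4 11.0
      vertex 0.0 9.0 11.0
    endloop
  endfacet
  facet normal 0.0000 0.0000 1.0000
    outer loop
      vertex 18.0 9.0 11.0
      vertex 0.0 9.0 11.0
      vertex 2.6 2.6 11.0
    endloop
  endfacet
  facet normal 0.0000 0.0000 1.0000
    outer loop
      vertex 18.0 9.0 11.0
      vertex 2.6 2.6 11.0
      vertex 9.0 0.0 11.0
    endloop
  endfacet
  facet normal 0.0000 0.0000 1.0000
    outer loop
      vertex 18.0 9.0 11.0
      vertex 9.0 0.0 11.0
      vertex 15.4 2.6 11.0
    endloop
  endfacet
  facet normal 0.9265 0.3764 0.0000
    outer loop
      vertex 18.0 9.0 0.0
      vertex 15.4 15.4 0.0
      vertex 15.4 15.4 11.0
    endloop
  endfacet
  facet normal 0.9265 0.3764 0.0000
    outer loop
      vertex 18.0 9.0 0.0
      vertex 15.4 15.4 11.0
      vertex 18.0 9.0 11.0
    endloop
  endfacet
  facet normal 0.3764 0.9265 0.0000
    outer loop
      vertex 15.4 15.4 0.0
      vertex 9.0 18.0 0.0
      vertex 9.0 18.0 11.0
    endloop
  endfacet
  facet normal 0.3764 0.9265 0.0000
    outer loop
      vertex 15.4 15.4 0.0
      vertex 9.0 18.0 11.0
      vertex 15.4 15.4 11.0
    endloop
  endfacet
  facet normal -0.3764 0.9265 0.0000
    outer loop
      vertex 9.0 18.0 0.0
      vertex 2.6 15.4 0.0
      vertex 2.6 15.4 11.0
    endloop
  endfacet
  facet normal -0.3764 0.9265 0.0000
    outer loop
      vertex 9.0 18.0 0.0
      vertex 2.6 15.4 11.0
      vertex 9.0 18.0 11.0
    endloop
  endfacet
  facet normal -0.9265 0.3764 0.0000
    outer loop
      vertex 2.6 15.4 0.0
      vertex 0.0 9.0 0.0
      vertex 0.0 9.0 11.0
    endloop
  endfacet
  facet normal -0.9265 0.3764 0.0000
    outer loop
      vertex 2.6 15.4 0.0
      vertex 0.0 9.0 11.0
      vertex 2.6 15.4 11.0
    endloop
  endfacet
  facet normal -0.9265 -0.3764 0.0000
    outer loop
      vertex 0.0 9.0 0.0
      vertex 2.6 2.6 0.0
      vertex 2.6 2.6 11.0
    endloop
  endfacet
  facet normal -0.9265 -0.3764 0.0000
    outer loop
      vertex 0.0 9.0 0.0
      vertex 2.6 2.6 11.0
      vertex 0.0 9.0 11.0
    endloop
  endfacet
  facet normal -0.3764 -0.9265 0.0000
    outer loop
      vertex 2.6 2.6 0.0
      vertex 9.0 0.0 0.0
      vertex 9.0 0.0 11.0
    endloop
  endfacet
  facet normal -0.3764 -0.9265 0.0000
    outer loop
      vertex 2.6 2.6 0.0
      vertex 9.0 0.0 11.0
      vertex 2.6 2.6 11.0
    endloop
  endfacet
  facet normal 0.3764 -0.9265 0.0000
    outer loop
      vertex 9.0 0.0 0.0
      vertex 15.4 2.6 0.0
      vertex 15.4 2.6 11.0
    endloop
  endfacet
  facet normal 0.3764 -0.9265 0.0000
    outer loop
      vertex 9.0 0.0 0.0
      vertex 15.4 2.6 11.0
      vertex 9.0 0.0 11.0
    endloop
  endfacet
  facet normal 0.9265 -0.3764 0.0000
    outer loop
      vertex 15.4 2.6 0.0
      vertex 18.0 9.0 0.0
      vertex 18.0 9.0 11.0
    endloop
  endfacet
  facet normal 0.9265 -0.3764 0.0000
    outer loop
      vertex 15.4 2.6 0.0
      vertex 18.0 9.0 11.0
      vertex 15.4 2.6 11.0
    endloop
  endfacet
endsolid part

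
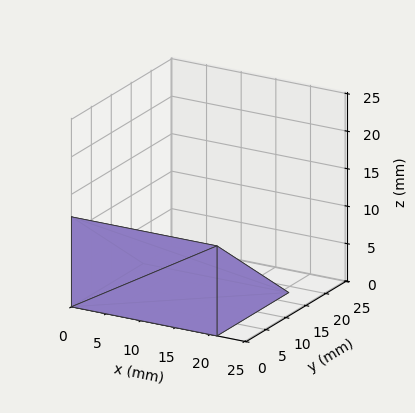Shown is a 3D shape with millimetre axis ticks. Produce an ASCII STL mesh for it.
Reading the render: the shape is a wedge (ramp): 21 × 18 mm base, rising to 12 mm along the y=0 edge and sloping linearly to z=0 at y=18 (dimensions read to the nearest mm from the axis ticks). For the STL, each face is triangulated and given an outward normal.

solid part
  facet normal 0.0000 0.0000 -1.0000
    outer loop
      vertex 21.000 18.000 0.000
      vertex 21.000 0.000 0.000
      vertex 0.000 0.000 0.000
    endloop
  endfacet
  facet normal 0.0000 0.0000 -1.0000
    outer loop
      vertex 0.000 18.000 0.000
      vertex 21.000 18.000 0.000
      vertex 0.000 0.000 0.000
    endloop
  endfacet
  facet normal 0.0000 -1.0000 0.0000
    outer loop
      vertex 0.000 0.000 0.000
      vertex 21.000 0.000 0.000
      vertex 21.000 0.000 12.000
    endloop
  endfacet
  facet normal 0.0000 -1.0000 0.0000
    outer loop
      vertex 0.000 0.000 0.000
      vertex 21.000 0.000 12.000
      vertex 0.000 0.000 12.000
    endloop
  endfacet
  facet normal 0.0000 0.5547 0.8321
    outer loop
      vertex 0.000 0.000 12.000
      vertex 21.000 0.000 12.000
      vertex 21.000 18.000 0.000
    endloop
  endfacet
  facet normal 0.0000 0.5547 0.8321
    outer loop
      vertex 0.000 0.000 12.000
      vertex 21.000 18.000 0.000
      vertex 0.000 18.000 0.000
    endloop
  endfacet
  facet normal -1.0000 0.0000 0.0000
    outer loop
      vertex 0.000 0.000 12.000
      vertex 0.000 18.000 0.000
      vertex 0.000 0.000 0.000
    endloop
  endfacet
  facet normal 1.0000 0.0000 0.0000
    outer loop
      vertex 21.000 0.000 0.000
      vertex 21.000 18.000 0.000
      vertex 21.000 0.000 12.000
    endloop
  endfacet
endsolid part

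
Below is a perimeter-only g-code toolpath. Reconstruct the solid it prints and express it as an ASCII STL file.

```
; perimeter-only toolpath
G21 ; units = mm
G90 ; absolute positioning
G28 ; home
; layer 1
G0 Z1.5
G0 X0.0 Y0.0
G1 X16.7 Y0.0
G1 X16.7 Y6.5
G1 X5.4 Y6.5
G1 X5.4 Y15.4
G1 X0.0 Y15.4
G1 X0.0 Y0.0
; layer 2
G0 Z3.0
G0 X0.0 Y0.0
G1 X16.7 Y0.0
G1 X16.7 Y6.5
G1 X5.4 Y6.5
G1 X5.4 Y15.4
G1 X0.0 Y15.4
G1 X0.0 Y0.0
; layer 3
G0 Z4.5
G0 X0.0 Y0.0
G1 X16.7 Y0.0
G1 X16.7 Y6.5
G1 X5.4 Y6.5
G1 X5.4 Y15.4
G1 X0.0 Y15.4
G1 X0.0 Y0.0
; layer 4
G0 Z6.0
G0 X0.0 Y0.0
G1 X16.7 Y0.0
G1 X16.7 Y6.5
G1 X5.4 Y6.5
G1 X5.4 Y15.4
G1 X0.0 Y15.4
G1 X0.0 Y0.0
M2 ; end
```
solid part
  facet normal 0.0000 0.0000 -1.0000
    outer loop
      vertex 16.7 6.5 0.0
      vertex 16.7 0.0 0.0
      vertex 0.0 0.0 0.0
    endloop
  endfacet
  facet normal 0.0000 0.0000 -1.0000
    outer loop
      vertex 5.4 6.5 0.0
      vertex 16.7 6.5 0.0
      vertex 0.0 0.0 0.0
    endloop
  endfacet
  facet normal 0.0000 0.0000 -1.0000
    outer loop
      vertex 5.4 15.4 0.0
      vertex 5.4 6.5 0.0
      vertex 0.0 0.0 0.0
    endloop
  endfacet
  facet normal 0.0000 0.0000 -1.0000
    outer loop
      vertex 0.0 15.4 0.0
      vertex 5.4 15.4 0.0
      vertex 0.0 0.0 0.0
    endloop
  endfacet
  facet normal 0.0000 0.0000 1.0000
    outer loop
      vertex 0.0 0.0 6.0
      vertex 16.7 0.0 6.0
      vertex 16.7 6.5 6.0
    endloop
  endfacet
  facet normal 0.0000 0.0000 1.0000
    outer loop
      vertex 0.0 0.0 6.0
      vertex 16.7 6.5 6.0
      vertex 5.4 6.5 6.0
    endloop
  endfacet
  facet normal 0.0000 0.0000 1.0000
    outer loop
      vertex 0.0 0.0 6.0
      vertex 5.4 6.5 6.0
      vertex 5.4 15.4 6.0
    endloop
  endfacet
  facet normal 0.0000 0.0000 1.0000
    outer loop
      vertex 0.0 0.0 6.0
      vertex 5.4 15.4 6.0
      vertex 0.0 15.4 6.0
    endloop
  endfacet
  facet normal 0.0000 -1.0000 0.0000
    outer loop
      vertex 0.0 0.0 0.0
      vertex 16.7 0.0 0.0
      vertex 16.7 0.0 6.0
    endloop
  endfacet
  facet normal 0.0000 -1.0000 0.0000
    outer loop
      vertex 0.0 0.0 0.0
      vertex 16.7 0.0 6.0
      vertex 0.0 0.0 6.0
    endloop
  endfacet
  facet normal 1.0000 0.0000 0.0000
    outer loop
      vertex 16.7 0.0 0.0
      vertex 16.7 6.5 0.0
      vertex 16.7 6.5 6.0
    endloop
  endfacet
  facet normal 1.0000 0.0000 0.0000
    outer loop
      vertex 16.7 0.0 0.0
      vertex 16.7 6.5 6.0
      vertex 16.7 0.0 6.0
    endloop
  endfacet
  facet normal 0.0000 1.0000 0.0000
    outer loop
      vertex 16.7 6.5 0.0
      vertex 5.4 6.5 0.0
      vertex 5.4 6.5 6.0
    endloop
  endfacet
  facet normal 0.0000 1.0000 0.0000
    outer loop
      vertex 16.7 6.5 0.0
      vertex 5.4 6.5 6.0
      vertex 16.7 6.5 6.0
    endloop
  endfacet
  facet normal 1.0000 0.0000 0.0000
    outer loop
      vertex 5.4 6.5 0.0
      vertex 5.4 15.4 0.0
      vertex 5.4 15.4 6.0
    endloop
  endfacet
  facet normal 1.0000 0.0000 0.0000
    outer loop
      vertex 5.4 6.5 0.0
      vertex 5.4 15.4 6.0
      vertex 5.4 6.5 6.0
    endloop
  endfacet
  facet normal 0.0000 1.0000 0.0000
    outer loop
      vertex 5.4 15.4 0.0
      vertex 0.0 15.4 0.0
      vertex 0.0 15.4 6.0
    endloop
  endfacet
  facet normal 0.0000 1.0000 0.0000
    outer loop
      vertex 5.4 15.4 0.0
      vertex 0.0 15.4 6.0
      vertex 5.4 15.4 6.0
    endloop
  endfacet
  facet normal -1.0000 0.0000 0.0000
    outer loop
      vertex 0.0 15.4 0.0
      vertex 0.0 0.0 0.0
      vertex 0.0 0.0 6.0
    endloop
  endfacet
  facet normal -1.0000 0.0000 0.0000
    outer loop
      vertex 0.0 15.4 0.0
      vertex 0.0 0.0 6.0
      vertex 0.0 15.4 6.0
    endloop
  endfacet
endsolid part

The G0 Z moves step by Δz≈1.5 mm. Every layer's G1 loop is the same polygon, so the solid is a straight extrusion of it from z=0 to z≈6. Closing with flat bottom and top caps and triangulating gives 20 facets — an L-shaped prism: outer 16.7 × 15.4 mm, arm thicknesses ≈ 6.5 mm (horizontal) and 5.4 mm (vertical), extruded 6 mm in z.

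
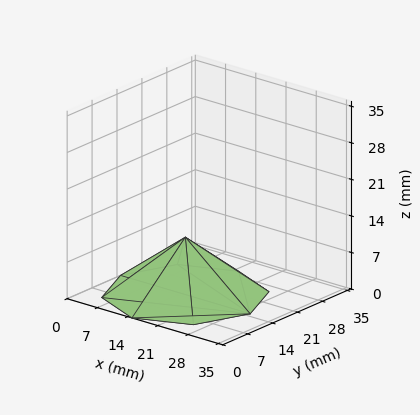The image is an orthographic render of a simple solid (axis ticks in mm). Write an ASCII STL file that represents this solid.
Reading the render: the shape is a regular 8-sided pyramid, base circumscribed radius ≈ 15 mm, apex at z ≈ 11 mm (dimensions read to the nearest mm from the axis ticks). For the STL, each face is triangulated and given an outward normal.

solid part
  facet normal 0.0000 0.0000 -1.0000
    outer loop
      vertex 15.00 30.00 0.00
      vertex 25.61 25.61 0.00
      vertex 30.00 15.00 0.00
    endloop
  endfacet
  facet normal 0.0000 0.0000 -1.0000
    outer loop
      vertex 4.39 25.61 0.00
      vertex 15.00 30.00 0.00
      vertex 30.00 15.00 0.00
    endloop
  endfacet
  facet normal 0.0000 0.0000 -1.0000
    outer loop
      vertex 0.00 15.00 0.00
      vertex 4.39 25.61 0.00
      vertex 30.00 15.00 0.00
    endloop
  endfacet
  facet normal 0.0000 0.0000 -1.0000
    outer loop
      vertex 4.39 4.39 0.00
      vertex 0.00 15.00 0.00
      vertex 30.00 15.00 0.00
    endloop
  endfacet
  facet normal 0.0000 0.0000 -1.0000
    outer loop
      vertex 15.00 0.00 0.00
      vertex 4.39 4.39 0.00
      vertex 30.00 15.00 0.00
    endloop
  endfacet
  facet normal 0.0000 0.0000 -1.0000
    outer loop
      vertex 25.61 4.39 0.00
      vertex 15.00 0.00 0.00
      vertex 30.00 15.00 0.00
    endloop
  endfacet
  facet normal 0.5744 0.2377 0.7833
    outer loop
      vertex 30.00 15.00 0.00
      vertex 25.61 25.61 0.00
      vertex 15.00 15.00 11.00
    endloop
  endfacet
  facet normal 0.2377 0.5744 0.7833
    outer loop
      vertex 25.61 25.61 0.00
      vertex 15.00 30.00 0.00
      vertex 15.00 15.00 11.00
    endloop
  endfacet
  facet normal -0.2377 0.5744 0.7833
    outer loop
      vertex 15.00 30.00 0.00
      vertex 4.39 25.61 0.00
      vertex 15.00 15.00 11.00
    endloop
  endfacet
  facet normal -0.5744 0.2377 0.7833
    outer loop
      vertex 4.39 25.61 0.00
      vertex 0.00 15.00 0.00
      vertex 15.00 15.00 11.00
    endloop
  endfacet
  facet normal -0.5744 -0.2377 0.7833
    outer loop
      vertex 0.00 15.00 0.00
      vertex 4.39 4.39 0.00
      vertex 15.00 15.00 11.00
    endloop
  endfacet
  facet normal -0.2377 -0.5744 0.7833
    outer loop
      vertex 4.39 4.39 0.00
      vertex 15.00 0.00 0.00
      vertex 15.00 15.00 11.00
    endloop
  endfacet
  facet normal 0.2377 -0.5744 0.7833
    outer loop
      vertex 15.00 0.00 0.00
      vertex 25.61 4.39 0.00
      vertex 15.00 15.00 11.00
    endloop
  endfacet
  facet normal 0.5744 -0.2377 0.7833
    outer loop
      vertex 25.61 4.39 0.00
      vertex 30.00 15.00 0.00
      vertex 15.00 15.00 11.00
    endloop
  endfacet
endsolid part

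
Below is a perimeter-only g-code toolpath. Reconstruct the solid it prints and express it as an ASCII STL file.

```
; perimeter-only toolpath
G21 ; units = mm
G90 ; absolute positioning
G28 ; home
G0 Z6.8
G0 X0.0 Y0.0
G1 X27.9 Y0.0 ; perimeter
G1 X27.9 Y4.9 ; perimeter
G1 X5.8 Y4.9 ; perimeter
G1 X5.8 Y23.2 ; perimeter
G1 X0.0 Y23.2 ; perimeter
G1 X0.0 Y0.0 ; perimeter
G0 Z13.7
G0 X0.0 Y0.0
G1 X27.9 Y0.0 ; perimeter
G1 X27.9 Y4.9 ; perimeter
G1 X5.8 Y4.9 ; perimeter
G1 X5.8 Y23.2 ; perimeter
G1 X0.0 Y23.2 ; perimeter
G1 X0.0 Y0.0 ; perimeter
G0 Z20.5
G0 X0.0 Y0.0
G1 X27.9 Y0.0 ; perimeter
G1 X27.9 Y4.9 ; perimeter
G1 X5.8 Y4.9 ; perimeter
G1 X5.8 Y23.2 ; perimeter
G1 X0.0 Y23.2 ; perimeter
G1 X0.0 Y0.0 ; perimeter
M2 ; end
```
solid part
  facet normal 0.0000 0.0000 -1.0000
    outer loop
      vertex 27.9 4.9 0.0
      vertex 27.9 0.0 0.0
      vertex 0.0 0.0 0.0
    endloop
  endfacet
  facet normal 0.0000 0.0000 -1.0000
    outer loop
      vertex 5.8 4.9 0.0
      vertex 27.9 4.9 0.0
      vertex 0.0 0.0 0.0
    endloop
  endfacet
  facet normal 0.0000 0.0000 -1.0000
    outer loop
      vertex 5.8 23.2 0.0
      vertex 5.8 4.9 0.0
      vertex 0.0 0.0 0.0
    endloop
  endfacet
  facet normal 0.0000 0.0000 -1.0000
    outer loop
      vertex 0.0 23.2 0.0
      vertex 5.8 23.2 0.0
      vertex 0.0 0.0 0.0
    endloop
  endfacet
  facet normal 0.0000 0.0000 1.0000
    outer loop
      vertex 0.0 0.0 20.5
      vertex 27.9 0.0 20.5
      vertex 27.9 4.9 20.5
    endloop
  endfacet
  facet normal 0.0000 0.0000 1.0000
    outer loop
      vertex 0.0 0.0 20.5
      vertex 27.9 4.9 20.5
      vertex 5.8 4.9 20.5
    endloop
  endfacet
  facet normal 0.0000 0.0000 1.0000
    outer loop
      vertex 0.0 0.0 20.5
      vertex 5.8 4.9 20.5
      vertex 5.8 23.2 20.5
    endloop
  endfacet
  facet normal 0.0000 0.0000 1.0000
    outer loop
      vertex 0.0 0.0 20.5
      vertex 5.8 23.2 20.5
      vertex 0.0 23.2 20.5
    endloop
  endfacet
  facet normal 0.0000 -1.0000 0.0000
    outer loop
      vertex 0.0 0.0 0.0
      vertex 27.9 0.0 0.0
      vertex 27.9 0.0 20.5
    endloop
  endfacet
  facet normal 0.0000 -1.0000 0.0000
    outer loop
      vertex 0.0 0.0 0.0
      vertex 27.9 0.0 20.5
      vertex 0.0 0.0 20.5
    endloop
  endfacet
  facet normal 1.0000 0.0000 0.0000
    outer loop
      vertex 27.9 0.0 0.0
      vertex 27.9 4.9 0.0
      vertex 27.9 4.9 20.5
    endloop
  endfacet
  facet normal 1.0000 0.0000 0.0000
    outer loop
      vertex 27.9 0.0 0.0
      vertex 27.9 4.9 20.5
      vertex 27.9 0.0 20.5
    endloop
  endfacet
  facet normal 0.0000 1.0000 0.0000
    outer loop
      vertex 27.9 4.9 0.0
      vertex 5.8 4.9 0.0
      vertex 5.8 4.9 20.5
    endloop
  endfacet
  facet normal 0.0000 1.0000 0.0000
    outer loop
      vertex 27.9 4.9 0.0
      vertex 5.8 4.9 20.5
      vertex 27.9 4.9 20.5
    endloop
  endfacet
  facet normal 1.0000 0.0000 0.0000
    outer loop
      vertex 5.8 4.9 0.0
      vertex 5.8 23.2 0.0
      vertex 5.8 23.2 20.5
    endloop
  endfacet
  facet normal 1.0000 0.0000 0.0000
    outer loop
      vertex 5.8 4.9 0.0
      vertex 5.8 23.2 20.5
      vertex 5.8 4.9 20.5
    endloop
  endfacet
  facet normal 0.0000 1.0000 0.0000
    outer loop
      vertex 5.8 23.2 0.0
      vertex 0.0 23.2 0.0
      vertex 0.0 23.2 20.5
    endloop
  endfacet
  facet normal 0.0000 1.0000 0.0000
    outer loop
      vertex 5.8 23.2 0.0
      vertex 0.0 23.2 20.5
      vertex 5.8 23.2 20.5
    endloop
  endfacet
  facet normal -1.0000 0.0000 0.0000
    outer loop
      vertex 0.0 23.2 0.0
      vertex 0.0 0.0 0.0
      vertex 0.0 0.0 20.5
    endloop
  endfacet
  facet normal -1.0000 0.0000 0.0000
    outer loop
      vertex 0.0 23.2 0.0
      vertex 0.0 0.0 20.5
      vertex 0.0 23.2 20.5
    endloop
  endfacet
endsolid part

The G0 Z moves step by Δz≈6.8 mm. Every layer's G1 loop is the same polygon, so the solid is a straight extrusion of it from z=0 to z≈20.5. Closing with flat bottom and top caps and triangulating gives 20 facets — an L-shaped prism: outer 27.9 × 23.2 mm, arm thicknesses ≈ 4.9 mm (horizontal) and 5.8 mm (vertical), extruded 20.5 mm in z.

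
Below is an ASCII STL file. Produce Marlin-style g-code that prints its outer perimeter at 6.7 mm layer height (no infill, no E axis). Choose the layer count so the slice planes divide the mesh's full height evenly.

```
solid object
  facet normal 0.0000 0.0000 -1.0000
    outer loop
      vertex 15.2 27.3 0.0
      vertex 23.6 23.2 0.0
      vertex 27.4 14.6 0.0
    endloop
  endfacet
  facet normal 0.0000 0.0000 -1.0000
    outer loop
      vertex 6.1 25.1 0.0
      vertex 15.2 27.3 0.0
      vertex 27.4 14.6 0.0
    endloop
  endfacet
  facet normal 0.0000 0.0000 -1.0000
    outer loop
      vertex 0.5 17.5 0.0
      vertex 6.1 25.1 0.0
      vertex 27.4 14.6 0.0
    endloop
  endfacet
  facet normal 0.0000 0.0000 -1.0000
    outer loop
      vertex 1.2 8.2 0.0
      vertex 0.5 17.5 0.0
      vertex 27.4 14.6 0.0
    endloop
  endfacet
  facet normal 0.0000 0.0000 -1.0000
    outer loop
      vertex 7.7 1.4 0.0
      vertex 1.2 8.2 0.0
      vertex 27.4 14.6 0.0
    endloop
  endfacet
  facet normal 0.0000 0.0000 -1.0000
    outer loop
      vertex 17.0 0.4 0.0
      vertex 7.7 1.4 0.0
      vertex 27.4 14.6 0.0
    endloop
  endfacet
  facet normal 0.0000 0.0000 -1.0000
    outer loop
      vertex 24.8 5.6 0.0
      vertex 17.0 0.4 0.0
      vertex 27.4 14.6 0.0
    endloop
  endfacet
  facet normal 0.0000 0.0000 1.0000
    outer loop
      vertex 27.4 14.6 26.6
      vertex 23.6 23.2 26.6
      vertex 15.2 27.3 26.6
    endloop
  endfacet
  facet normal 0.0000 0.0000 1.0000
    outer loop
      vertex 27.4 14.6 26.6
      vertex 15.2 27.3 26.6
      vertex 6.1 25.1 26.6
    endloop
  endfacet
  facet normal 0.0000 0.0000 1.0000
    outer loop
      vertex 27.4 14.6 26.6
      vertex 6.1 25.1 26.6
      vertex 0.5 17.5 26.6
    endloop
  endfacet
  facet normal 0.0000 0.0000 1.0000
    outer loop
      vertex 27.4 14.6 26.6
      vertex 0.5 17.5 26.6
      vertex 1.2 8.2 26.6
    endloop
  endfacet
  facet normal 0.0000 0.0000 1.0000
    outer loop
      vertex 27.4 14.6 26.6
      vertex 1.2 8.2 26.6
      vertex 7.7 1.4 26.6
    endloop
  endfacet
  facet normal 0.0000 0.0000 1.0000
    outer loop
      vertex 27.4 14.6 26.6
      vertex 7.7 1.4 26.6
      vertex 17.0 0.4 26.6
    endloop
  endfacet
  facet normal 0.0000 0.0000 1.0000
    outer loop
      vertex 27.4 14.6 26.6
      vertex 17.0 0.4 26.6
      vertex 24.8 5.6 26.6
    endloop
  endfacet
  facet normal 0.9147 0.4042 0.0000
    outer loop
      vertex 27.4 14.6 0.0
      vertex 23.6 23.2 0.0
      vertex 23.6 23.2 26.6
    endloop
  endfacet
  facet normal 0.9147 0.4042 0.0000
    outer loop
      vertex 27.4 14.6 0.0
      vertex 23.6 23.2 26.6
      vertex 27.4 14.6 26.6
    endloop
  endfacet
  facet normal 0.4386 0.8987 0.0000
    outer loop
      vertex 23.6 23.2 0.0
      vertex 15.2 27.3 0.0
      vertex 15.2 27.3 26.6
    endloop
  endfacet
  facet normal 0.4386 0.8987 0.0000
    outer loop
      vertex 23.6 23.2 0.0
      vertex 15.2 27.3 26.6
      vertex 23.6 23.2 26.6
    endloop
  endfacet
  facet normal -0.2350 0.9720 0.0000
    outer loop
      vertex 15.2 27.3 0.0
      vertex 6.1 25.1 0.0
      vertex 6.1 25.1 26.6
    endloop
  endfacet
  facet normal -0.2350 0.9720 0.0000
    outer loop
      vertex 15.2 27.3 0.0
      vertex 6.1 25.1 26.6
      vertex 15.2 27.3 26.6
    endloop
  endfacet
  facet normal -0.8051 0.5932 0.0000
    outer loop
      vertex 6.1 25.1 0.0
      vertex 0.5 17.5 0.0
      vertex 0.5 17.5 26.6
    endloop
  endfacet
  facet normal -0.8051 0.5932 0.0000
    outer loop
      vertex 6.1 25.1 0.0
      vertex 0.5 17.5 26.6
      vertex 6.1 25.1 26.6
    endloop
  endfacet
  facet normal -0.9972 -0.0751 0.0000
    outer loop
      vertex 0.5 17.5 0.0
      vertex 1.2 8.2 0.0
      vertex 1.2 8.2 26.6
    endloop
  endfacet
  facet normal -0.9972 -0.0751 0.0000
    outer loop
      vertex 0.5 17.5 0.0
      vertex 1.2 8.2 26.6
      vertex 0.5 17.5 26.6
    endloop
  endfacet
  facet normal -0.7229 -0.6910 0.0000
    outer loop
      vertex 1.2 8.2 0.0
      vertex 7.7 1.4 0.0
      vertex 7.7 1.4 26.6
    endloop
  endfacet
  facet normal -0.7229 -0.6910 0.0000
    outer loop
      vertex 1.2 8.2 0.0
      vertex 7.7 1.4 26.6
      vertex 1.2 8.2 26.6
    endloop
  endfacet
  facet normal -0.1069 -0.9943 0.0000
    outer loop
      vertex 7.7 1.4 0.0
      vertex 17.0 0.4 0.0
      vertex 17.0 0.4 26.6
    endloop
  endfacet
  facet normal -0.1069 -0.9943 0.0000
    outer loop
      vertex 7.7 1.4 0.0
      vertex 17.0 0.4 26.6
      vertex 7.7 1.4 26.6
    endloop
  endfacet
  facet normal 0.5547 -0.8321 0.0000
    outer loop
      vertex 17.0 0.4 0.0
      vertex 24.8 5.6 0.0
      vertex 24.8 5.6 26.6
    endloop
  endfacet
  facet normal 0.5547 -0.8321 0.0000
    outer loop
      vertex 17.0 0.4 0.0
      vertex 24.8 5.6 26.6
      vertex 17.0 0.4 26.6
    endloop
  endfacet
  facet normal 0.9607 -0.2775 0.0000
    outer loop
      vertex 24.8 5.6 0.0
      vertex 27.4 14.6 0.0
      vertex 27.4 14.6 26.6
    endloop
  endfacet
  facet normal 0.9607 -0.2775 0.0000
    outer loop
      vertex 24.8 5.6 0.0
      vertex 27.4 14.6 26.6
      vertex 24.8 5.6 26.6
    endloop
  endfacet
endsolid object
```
; perimeter-only toolpath
G21 ; units = mm
G90 ; absolute positioning
G28 ; home
; layer 1
G0 Z6.7
G0 X27.4 Y14.6
G1 X23.6 Y23.2
G1 X15.2 Y27.3
G1 X6.1 Y25.1
G1 X0.5 Y17.5
G1 X1.2 Y8.2
G1 X7.7 Y1.4
G1 X17.0 Y0.4
G1 X24.8 Y5.6
G1 X27.4 Y14.6
; layer 2
G0 Z13.3
G0 X27.4 Y14.6
G1 X23.6 Y23.2
G1 X15.2 Y27.3
G1 X6.1 Y25.1
G1 X0.5 Y17.5
G1 X1.2 Y8.2
G1 X7.7 Y1.4
G1 X17.0 Y0.4
G1 X24.8 Y5.6
G1 X27.4 Y14.6
; layer 3
G0 Z20.0
G0 X27.4 Y14.6
G1 X23.6 Y23.2
G1 X15.2 Y27.3
G1 X6.1 Y25.1
G1 X0.5 Y17.5
G1 X1.2 Y8.2
G1 X7.7 Y1.4
G1 X17.0 Y0.4
G1 X24.8 Y5.6
G1 X27.4 Y14.6
; layer 4
G0 Z26.6
G0 X27.4 Y14.6
G1 X23.6 Y23.2
G1 X15.2 Y27.3
G1 X6.1 Y25.1
G1 X0.5 Y17.5
G1 X1.2 Y8.2
G1 X7.7 Y1.4
G1 X17.0 Y0.4
G1 X24.8 Y5.6
G1 X27.4 Y14.6
M2 ; end

The solid is a regular 9-sided prism (a cylinder approximated with 9 flat sides), circumscribed radius ≈ 13.7 mm, height ≈ 26.6 mm. Slicing at Δz = 6.7 mm — 4 equal slices spanning the solid's height, so layer i sits at z = i·h/4 — gives 4 non-empty perimeters. Each is a 9-segment closed polygon; G0 lifts to the layer z and rapids to the start vertex, then G1 traces the edges.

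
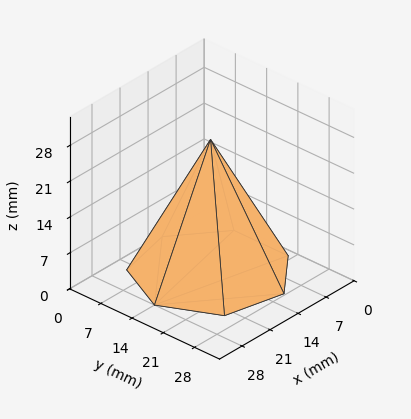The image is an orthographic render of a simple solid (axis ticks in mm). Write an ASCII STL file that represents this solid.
Reading the render: the shape is a regular 7-sided pyramid, base circumscribed radius ≈ 14 mm, apex at z ≈ 26 mm (dimensions read to the nearest mm from the axis ticks). For the STL, each face is triangulated and given an outward normal.

solid part
  facet normal 0.0000 0.0000 -1.0000
    outer loop
      vertex 10.88 27.65 0.00
      vertex 22.73 24.95 0.00
      vertex 28.00 14.00 0.00
    endloop
  endfacet
  facet normal 0.0000 0.0000 -1.0000
    outer loop
      vertex 1.39 20.07 0.00
      vertex 10.88 27.65 0.00
      vertex 28.00 14.00 0.00
    endloop
  endfacet
  facet normal 0.0000 0.0000 -1.0000
    outer loop
      vertex 1.39 7.93 0.00
      vertex 1.39 20.07 0.00
      vertex 28.00 14.00 0.00
    endloop
  endfacet
  facet normal 0.0000 0.0000 -1.0000
    outer loop
      vertex 10.88 0.35 0.00
      vertex 1.39 7.93 0.00
      vertex 28.00 14.00 0.00
    endloop
  endfacet
  facet normal 0.0000 0.0000 -1.0000
    outer loop
      vertex 22.73 3.05 0.00
      vertex 10.88 0.35 0.00
      vertex 28.00 14.00 0.00
    endloop
  endfacet
  facet normal 0.8107 0.3902 0.4365
    outer loop
      vertex 28.00 14.00 0.00
      vertex 22.73 24.95 0.00
      vertex 14.00 14.00 26.00
    endloop
  endfacet
  facet normal 0.1999 0.8772 0.4365
    outer loop
      vertex 22.73 24.95 0.00
      vertex 10.88 27.65 0.00
      vertex 14.00 14.00 26.00
    endloop
  endfacet
  facet normal -0.5615 0.7030 0.4365
    outer loop
      vertex 10.88 27.65 0.00
      vertex 1.39 20.07 0.00
      vertex 14.00 14.00 26.00
    endloop
  endfacet
  facet normal -0.8998 0.0000 0.4364
    outer loop
      vertex 1.39 20.07 0.00
      vertex 1.39 7.93 0.00
      vertex 14.00 14.00 26.00
    endloop
  endfacet
  facet normal -0.5615 -0.7030 0.4365
    outer loop
      vertex 1.39 7.93 0.00
      vertex 10.88 0.35 0.00
      vertex 14.00 14.00 26.00
    endloop
  endfacet
  facet normal 0.1999 -0.8772 0.4365
    outer loop
      vertex 10.88 0.35 0.00
      vertex 22.73 3.05 0.00
      vertex 14.00 14.00 26.00
    endloop
  endfacet
  facet normal 0.8107 -0.3902 0.4365
    outer loop
      vertex 22.73 3.05 0.00
      vertex 28.00 14.00 0.00
      vertex 14.00 14.00 26.00
    endloop
  endfacet
endsolid part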